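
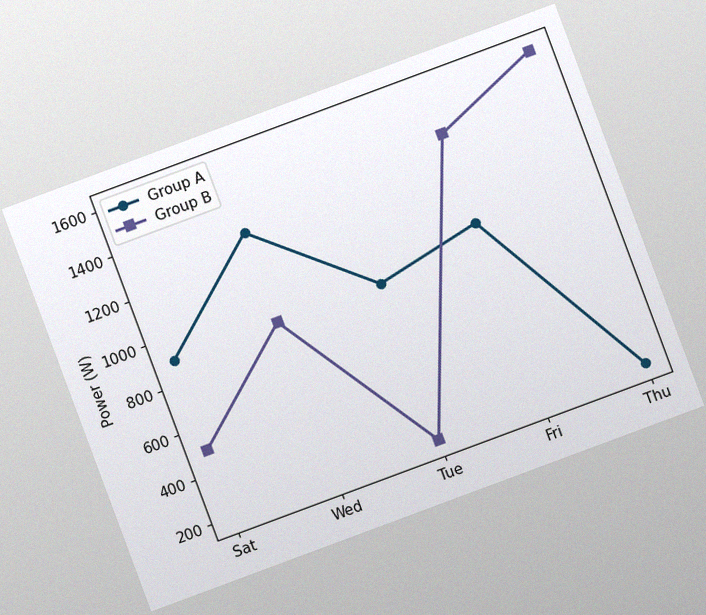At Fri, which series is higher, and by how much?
The chart is tilted about 20° counter-clockwise, with some photo noise. At Fri, Group B sits above the other line by 400W.

Group B, by 400W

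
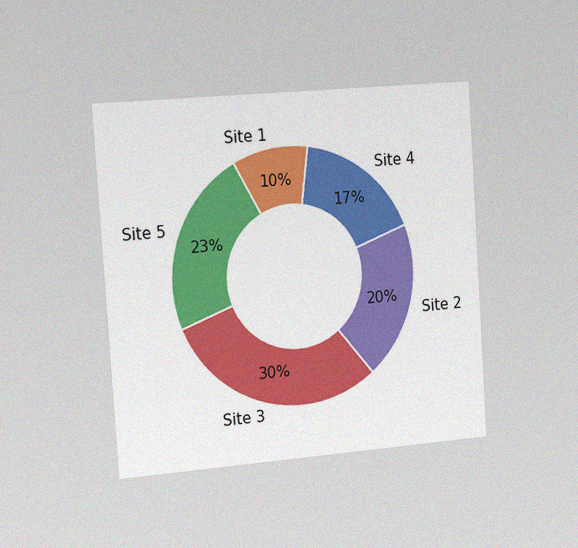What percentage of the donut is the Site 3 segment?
The chart is tilted about 4° counter-clockwise and viewed slightly from the left, with some photo noise. The Site 3 segment takes up 30% of the ring.

30%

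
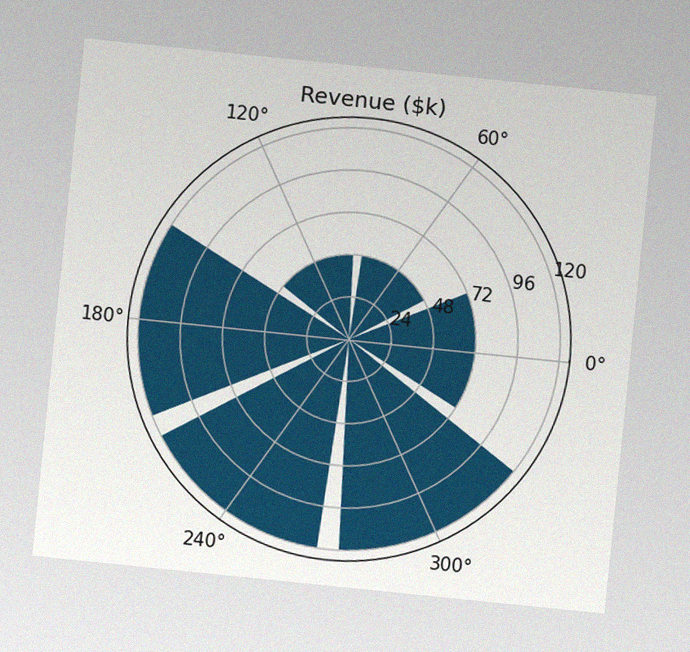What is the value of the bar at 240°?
$120k

The chart is tilted about 6° clockwise, with some photo noise. The bar at 240° reaches $120k on the radial axis.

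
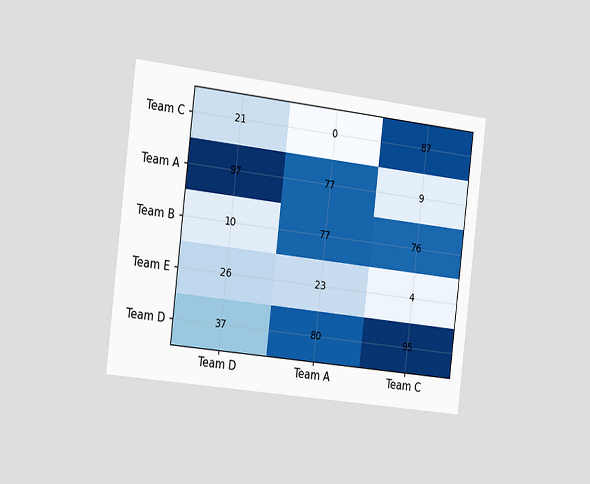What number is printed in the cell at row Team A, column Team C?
The chart is tilted about 7° clockwise and viewed slightly from the left. The (Team A, Team C) cell reads 9.

9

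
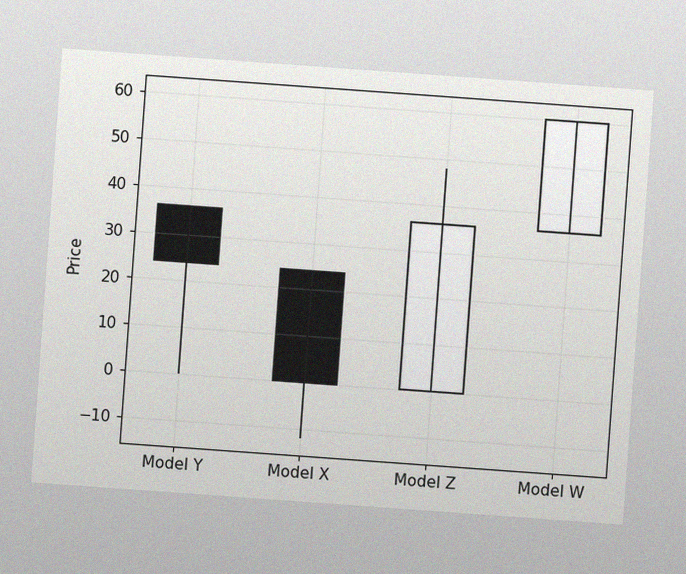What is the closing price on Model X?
The chart is tilted about 4° clockwise, with some photo noise. The Model X candle closes at 0.

0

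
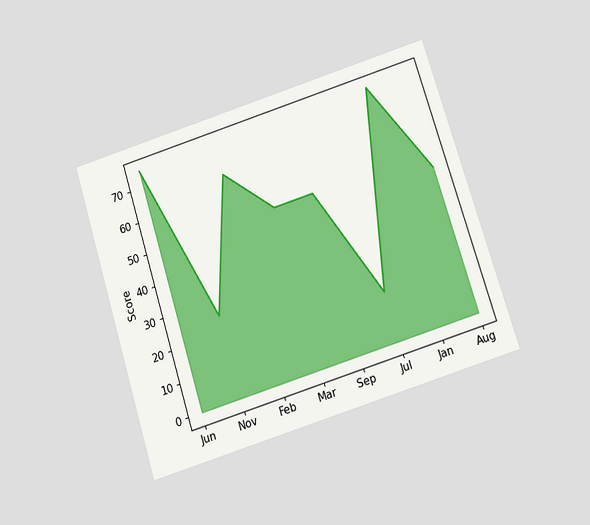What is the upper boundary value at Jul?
15

The chart is tilted about 17° counter-clockwise and viewed slightly from below. At Jul the upper boundary is at 15.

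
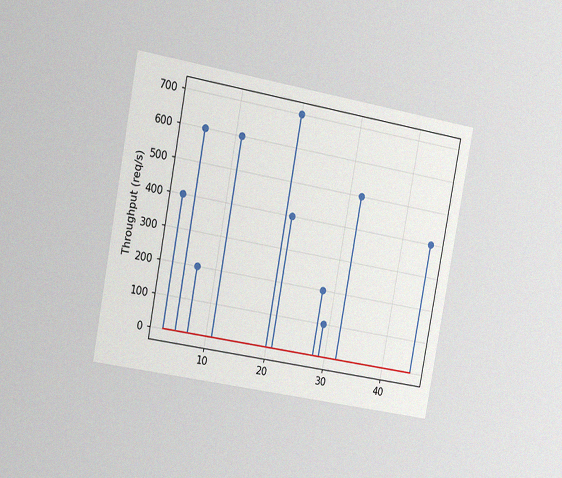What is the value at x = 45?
The chart is tilted about 11° clockwise and viewed slightly from the left, with some photo noise. The stem at x=45 reaches 400req/s.

400req/s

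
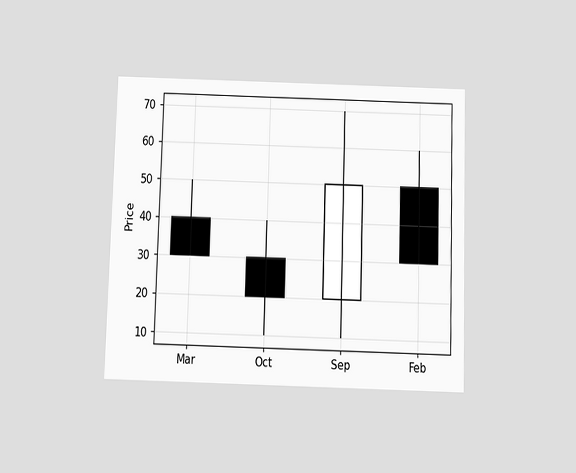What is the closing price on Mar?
The chart is viewed slightly from below. The Mar candle closes at 30.

30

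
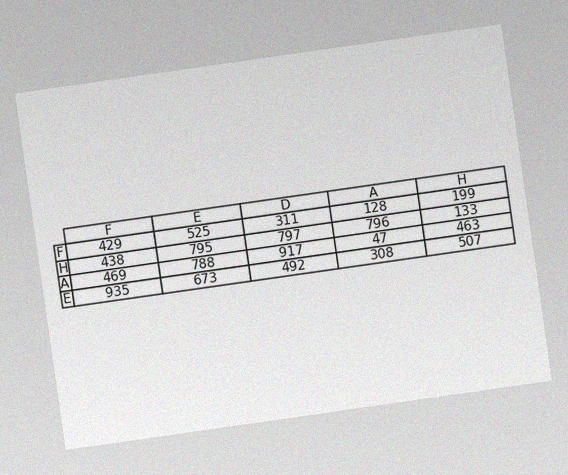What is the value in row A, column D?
917

The chart is tilted about 8° counter-clockwise, with some photo noise. The (A, D) cell reads 917.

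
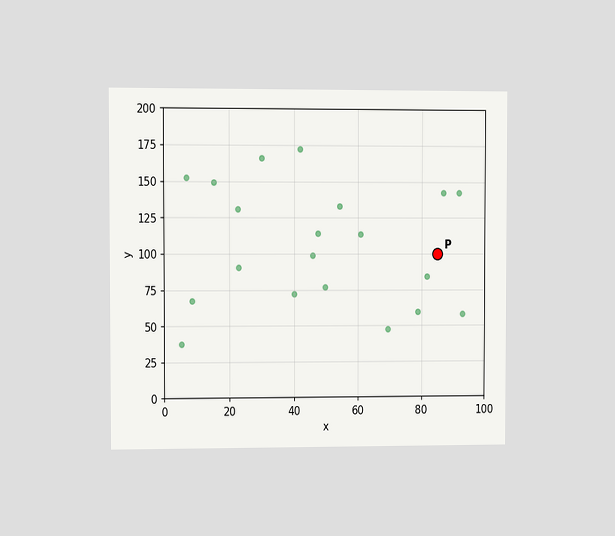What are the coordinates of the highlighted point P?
(85, 100)

The chart is viewed at a slight angle. Following the gridlines from P to each axis, P sits at (85, 100).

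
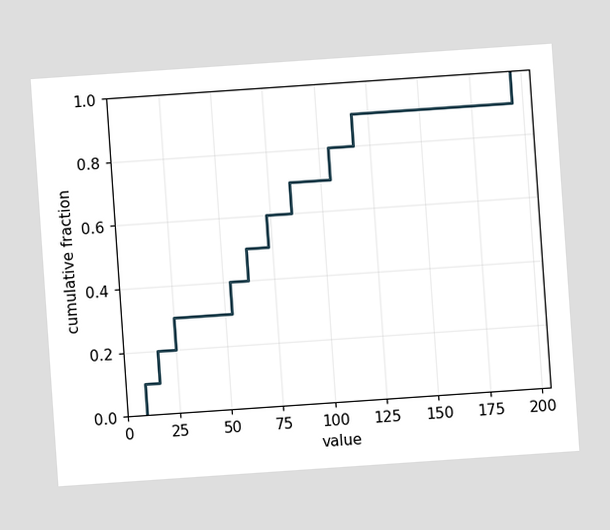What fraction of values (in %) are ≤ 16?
20%

The chart is tilted about 4° counter-clockwise. At x=16 the ECDF step is at 20%.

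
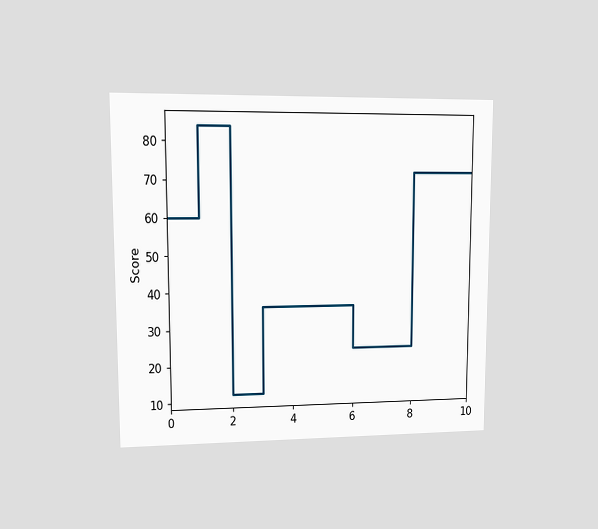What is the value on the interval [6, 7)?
24

The chart is viewed at a slight angle. On [6, 7) the step sits at 24.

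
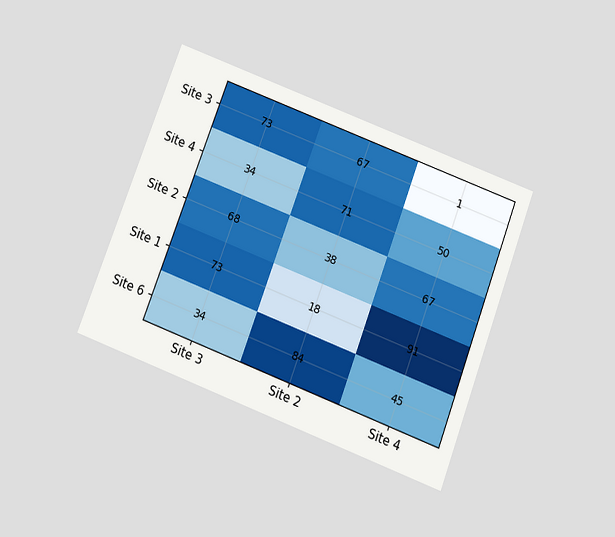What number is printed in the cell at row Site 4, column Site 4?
50

The chart is tilted about 21° clockwise and viewed slightly from below. The (Site 4, Site 4) cell reads 50.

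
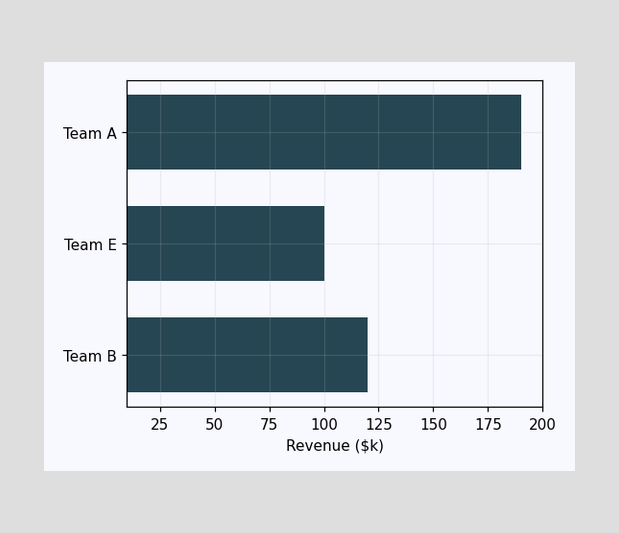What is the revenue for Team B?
Reading along the chart's x-axis, the Team B bar reaches $120k.

$120k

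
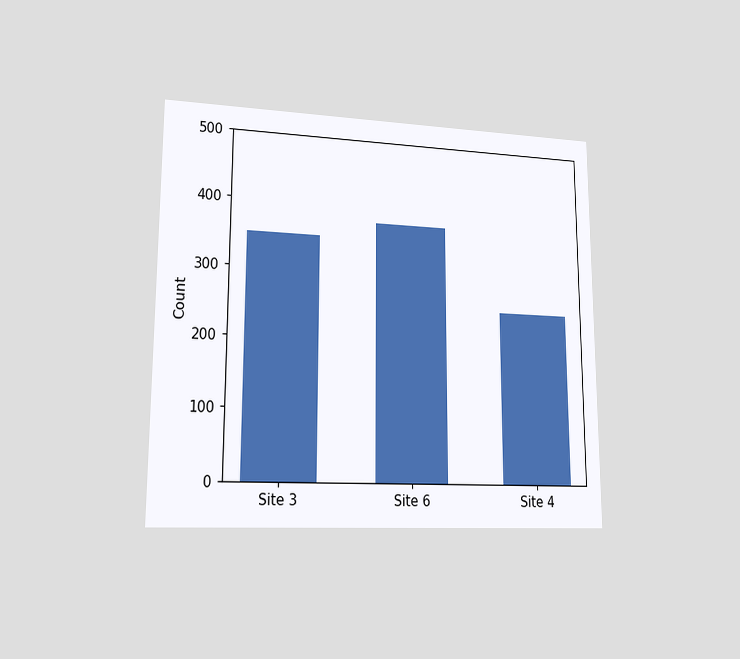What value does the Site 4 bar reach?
The chart is viewed at a slight angle. Reading along the chart's y-axis, the Site 4 bar reaches 250.

250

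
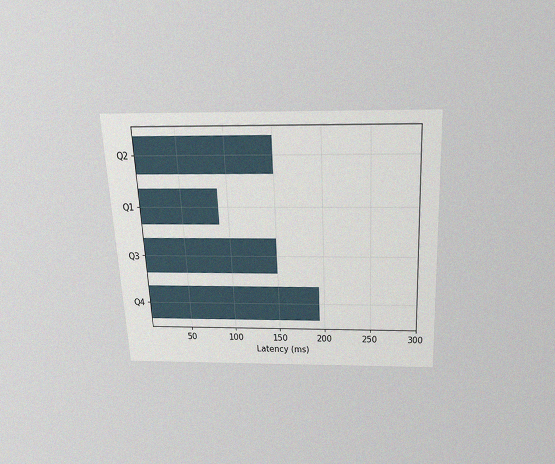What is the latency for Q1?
90ms

The chart is tilted about 3° counter-clockwise and viewed slightly from above, with some photo noise. Reading along the chart's x-axis, the Q1 bar reaches 90ms.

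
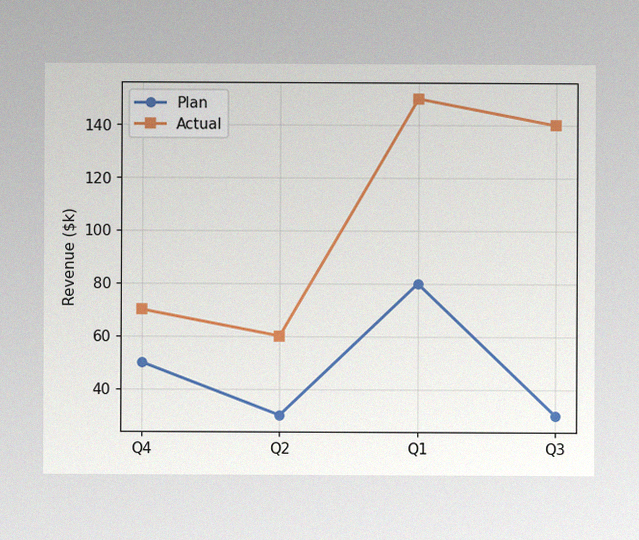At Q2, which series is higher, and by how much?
The image has some photo noise and uneven lighting. At Q2, Actual sits above the other line by $30k.

Actual, by $30k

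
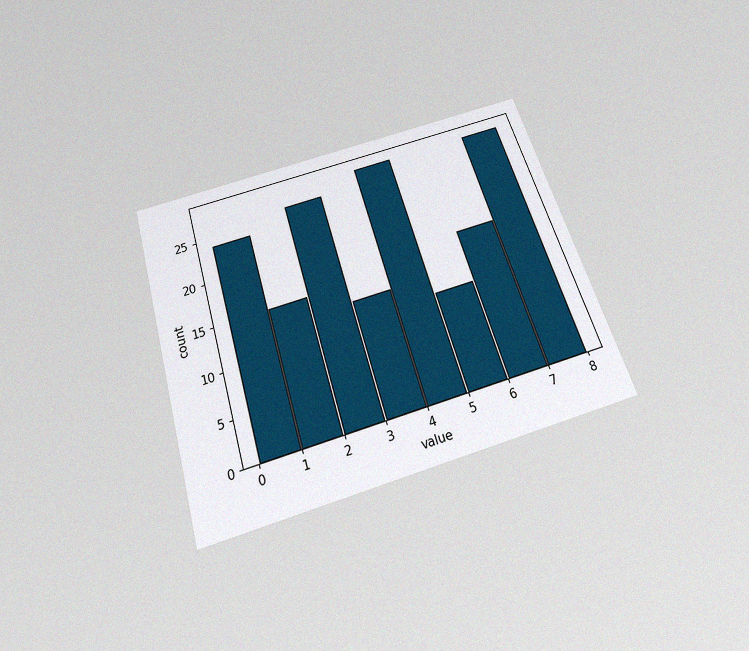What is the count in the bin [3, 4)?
13

The chart is tilted about 17° counter-clockwise and viewed slightly from below, with some photo noise. The [3, 4) bin has height 13.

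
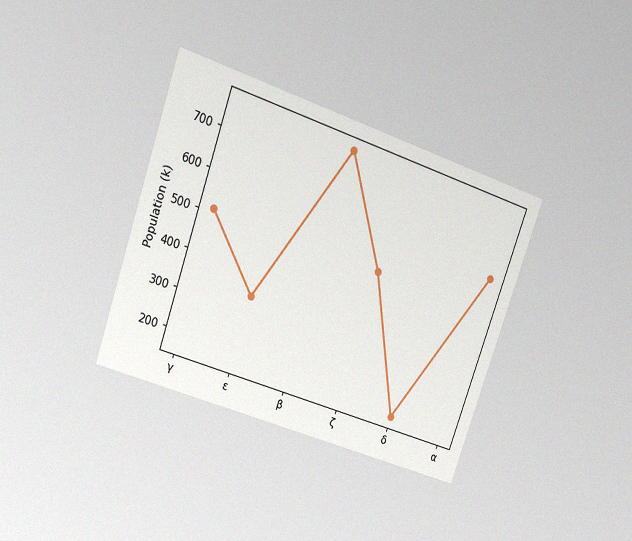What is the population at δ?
The chart is tilted about 19° clockwise and viewed at a slight angle, with some photo noise. At δ, the line is at 170k.

170k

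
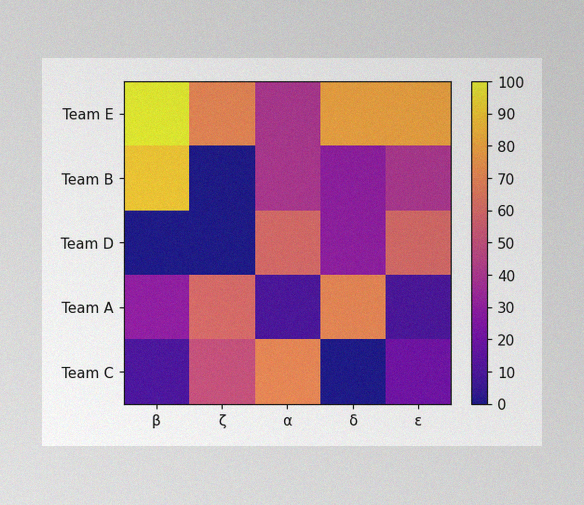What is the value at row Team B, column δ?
30

The image has some photo noise and uneven lighting. Matching cell (Team B, δ) against the colorbar gives 30.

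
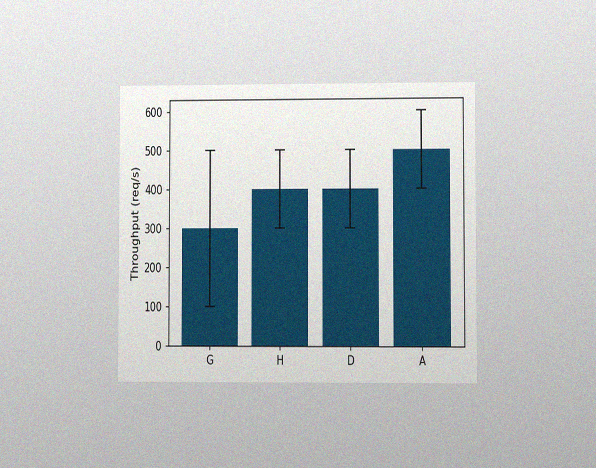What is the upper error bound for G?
The chart is viewed at a slight angle, with some photo noise. The G bar's upper whisker reaches 500req/s.

500req/s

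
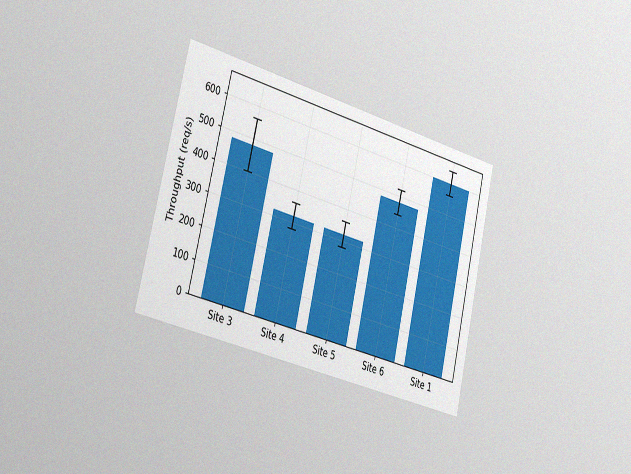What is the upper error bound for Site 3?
560req/s

The chart is tilted about 13° clockwise and viewed slightly from the left, with some photo noise. The Site 3 bar's upper whisker reaches 560req/s.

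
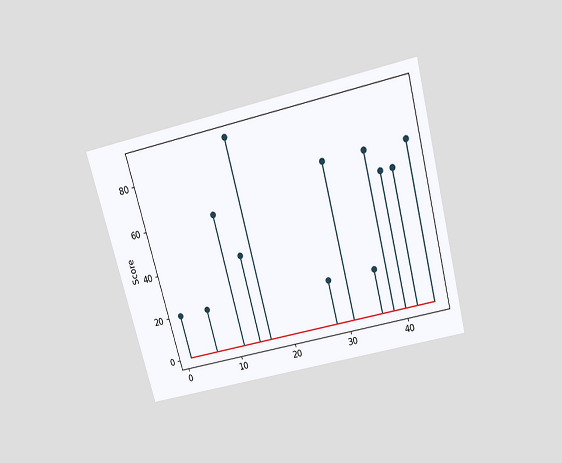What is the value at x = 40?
The chart is tilted about 15° counter-clockwise and viewed slightly from above. The stem at x=40 reaches 60.

60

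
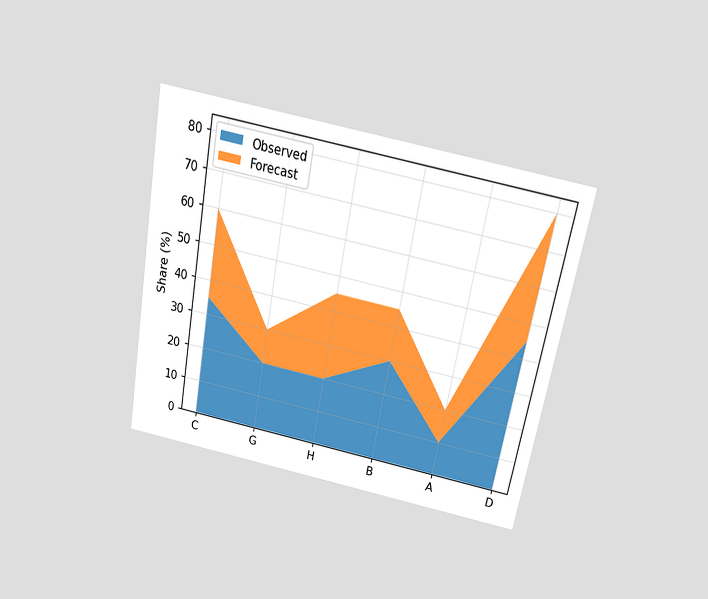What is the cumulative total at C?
60%

The chart is tilted about 10° clockwise and viewed slightly from above. The stacked total at C reaches 60%.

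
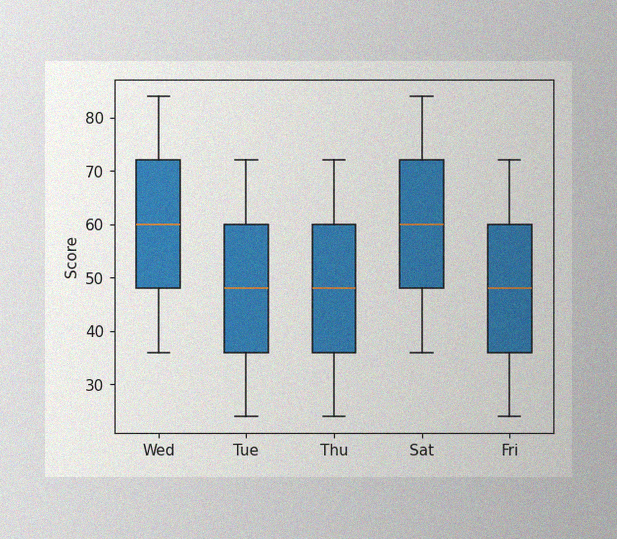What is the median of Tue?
The image has some photo noise and uneven lighting. The median line in the Tue box sits at 48.

48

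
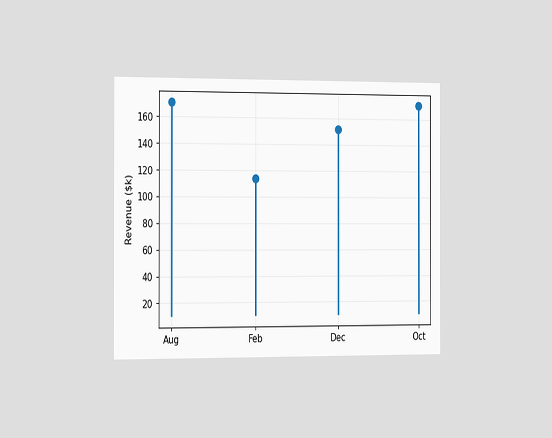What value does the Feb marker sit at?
$114k

The chart is viewed slightly from the left. The Feb marker sits at $114k.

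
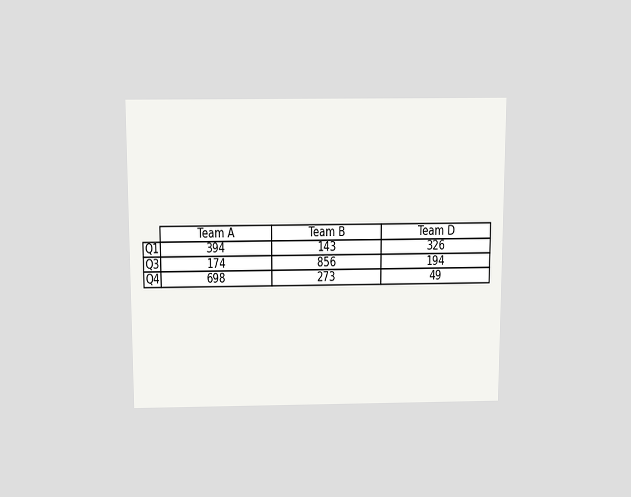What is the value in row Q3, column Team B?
856

The chart is viewed slightly from above. The (Q3, Team B) cell reads 856.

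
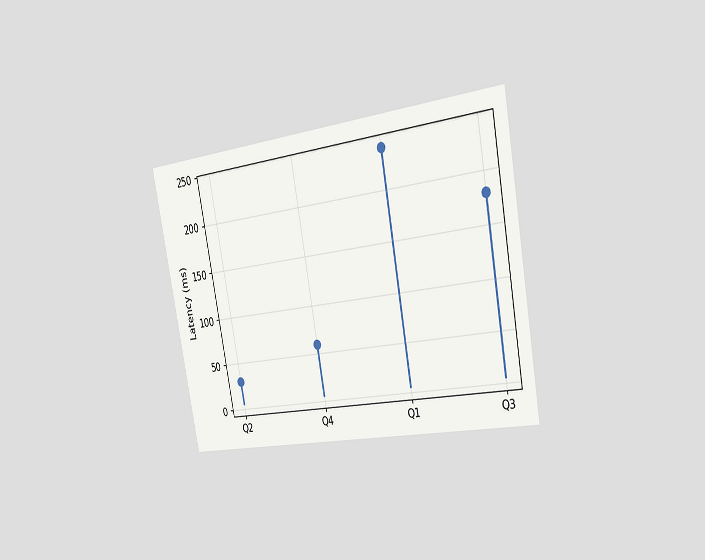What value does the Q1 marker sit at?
240ms

The chart is tilted about 10° counter-clockwise and viewed slightly from the right. The Q1 marker sits at 240ms.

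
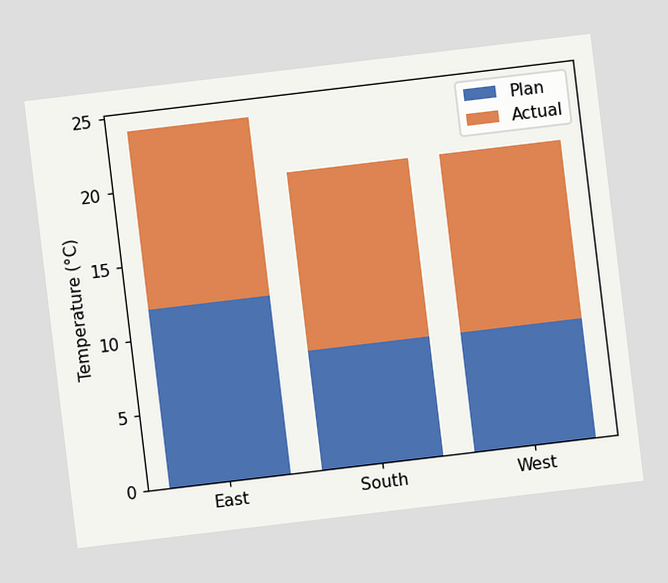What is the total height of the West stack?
The chart is tilted about 7° counter-clockwise. The West stack's top reaches 20°C on the y-axis.

20°C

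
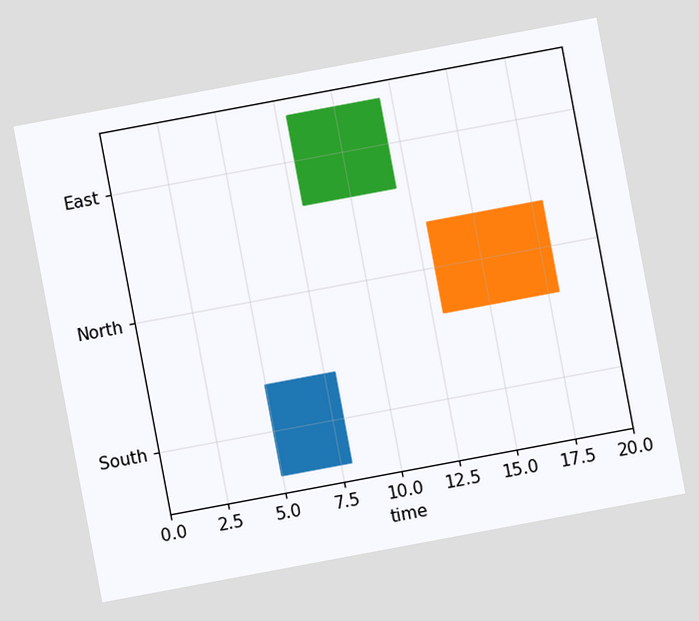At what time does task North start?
The chart is tilted about 11° counter-clockwise. The North bar begins at t=13.

13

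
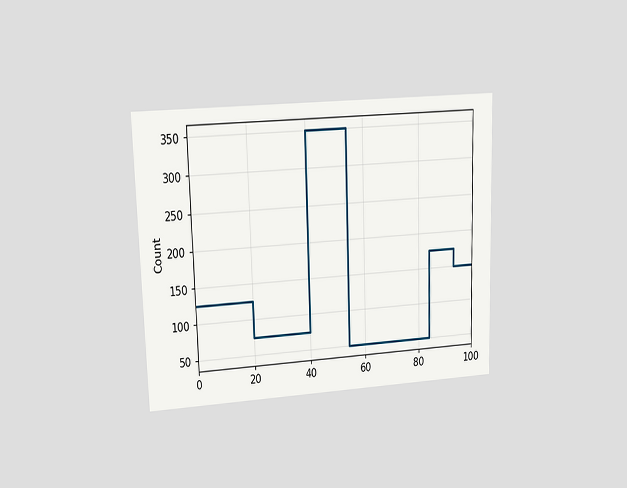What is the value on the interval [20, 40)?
75

The chart is viewed at a slight angle. On [20, 40) the step sits at 75.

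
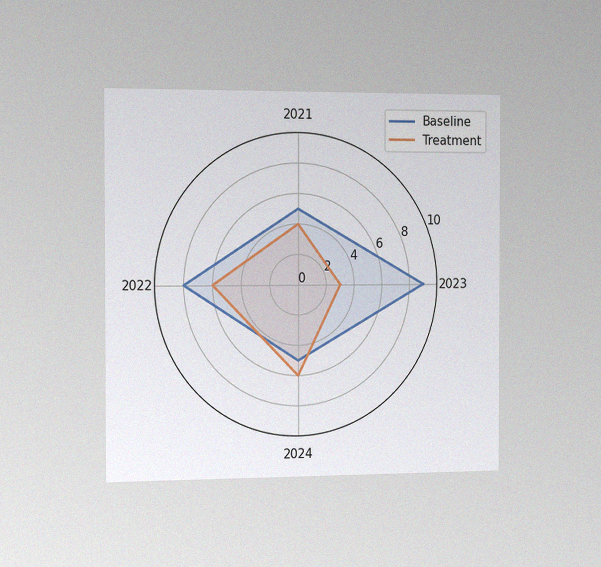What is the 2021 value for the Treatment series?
4

The chart is viewed slightly from the left, with some photo noise. On the 2021 axis, Treatment reaches 4.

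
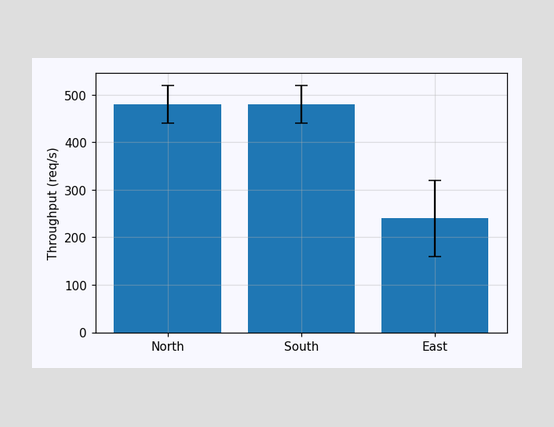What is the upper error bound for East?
320req/s

The East bar's upper whisker reaches 320req/s.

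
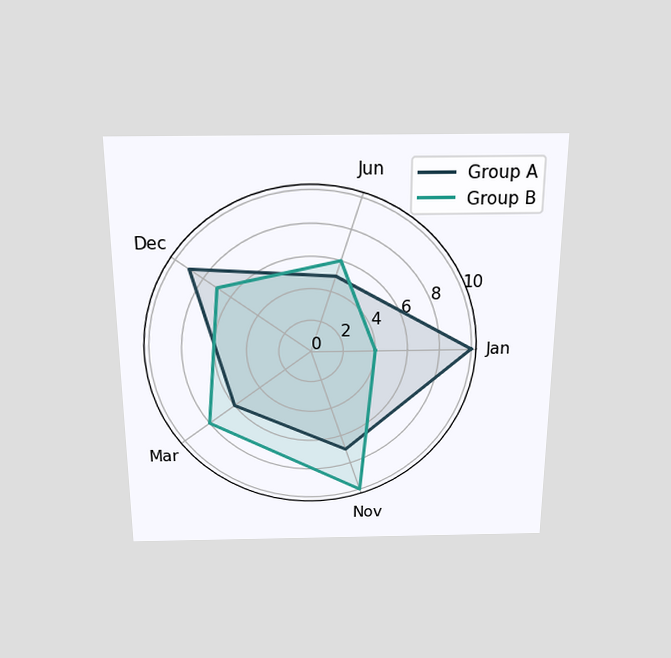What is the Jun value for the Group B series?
6

The chart is viewed slightly from above. On the Jun axis, Group B reaches 6.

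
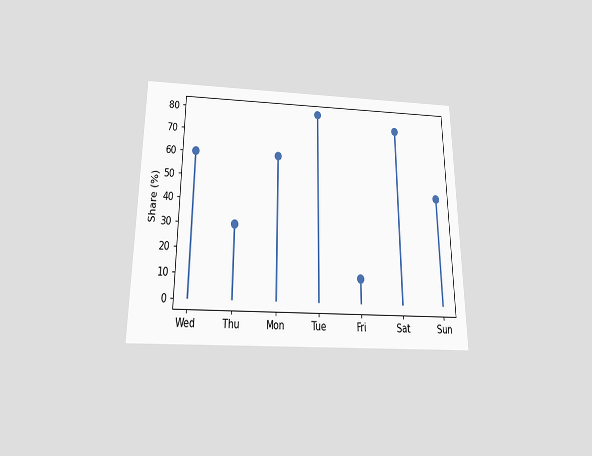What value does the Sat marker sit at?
75%

The chart is viewed slightly from below. The Sat marker sits at 75%.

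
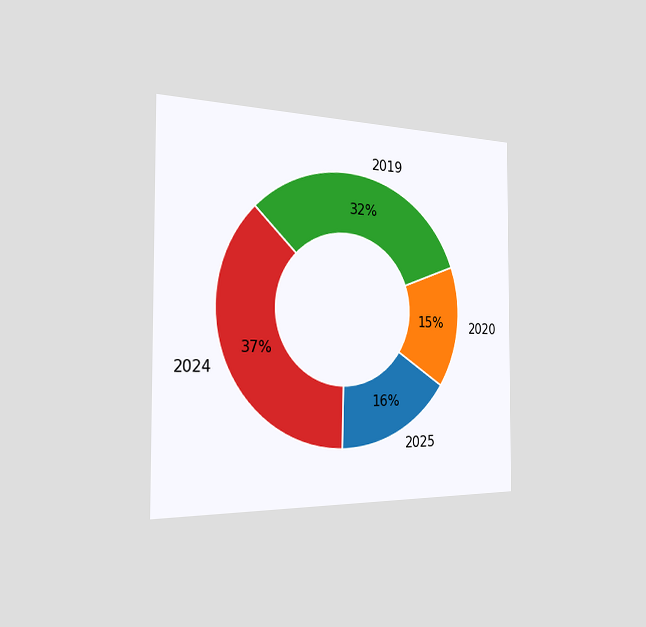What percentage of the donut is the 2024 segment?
The chart is viewed slightly from the left. The 2024 segment takes up 37% of the ring.

37%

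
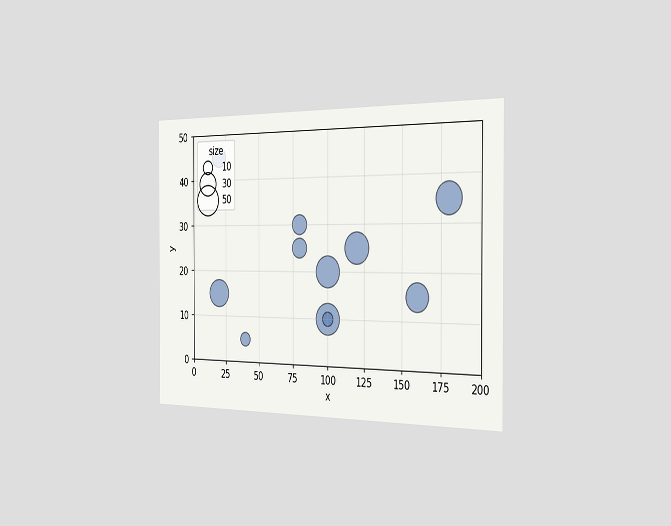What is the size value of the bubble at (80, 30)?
The chart is viewed slightly from the right. Matching the bubble at (80, 30) against the size legend gives 20.

20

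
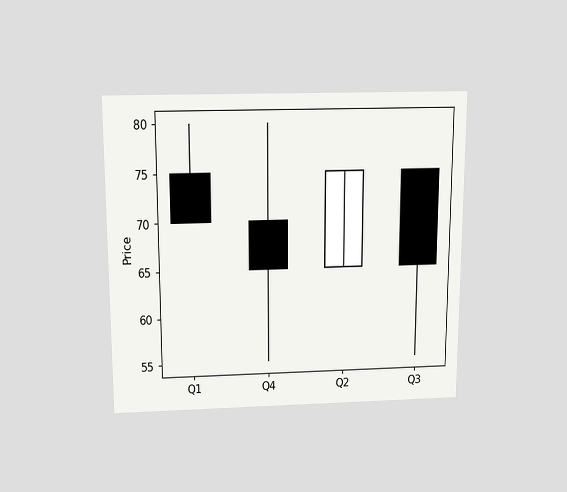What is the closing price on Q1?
70

The chart is viewed slightly from above. The Q1 candle closes at 70.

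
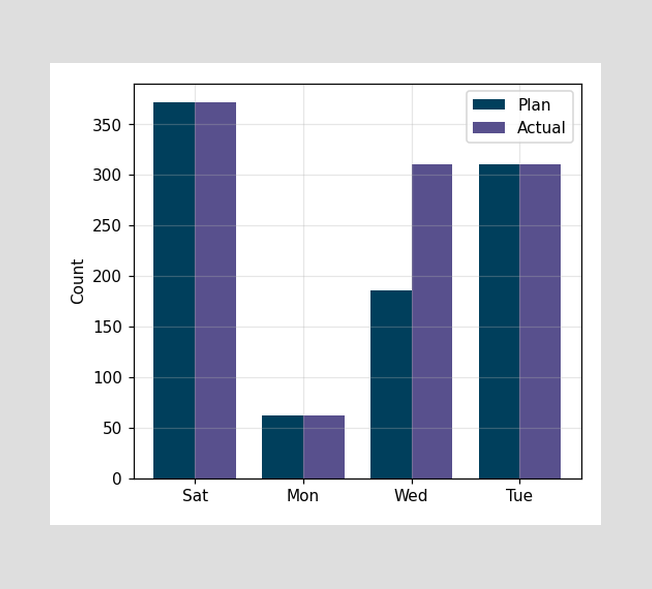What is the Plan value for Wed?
186

The Plan bar at Wed reaches 186 on the y-axis.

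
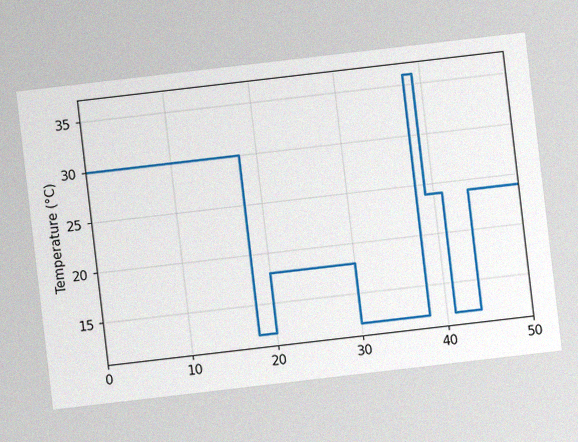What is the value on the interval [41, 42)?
The chart is tilted about 7° counter-clockwise, with some photo noise. On [41, 42) the step sits at 12°C.

12°C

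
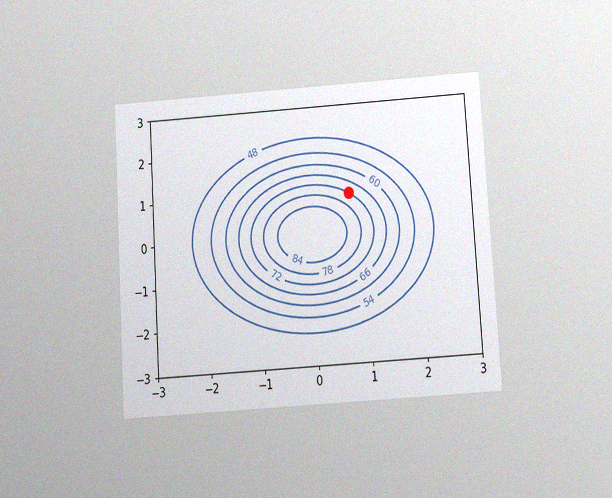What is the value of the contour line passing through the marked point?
72

The chart is tilted about 4° counter-clockwise and viewed slightly from below, with some photo noise. The marked point sits on the contour labelled 72.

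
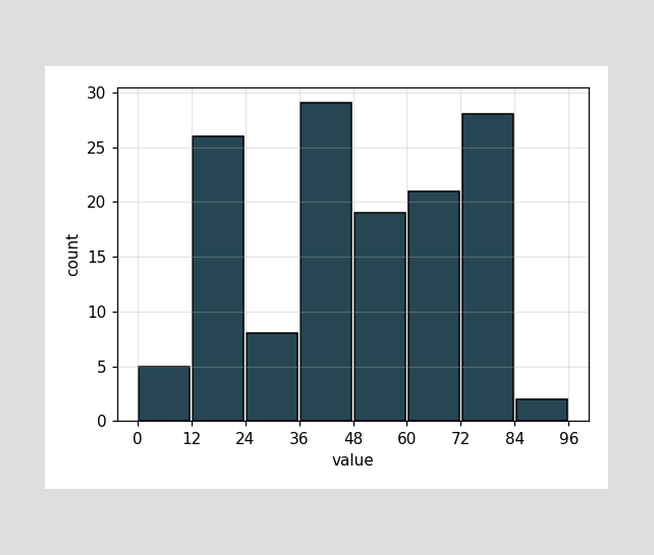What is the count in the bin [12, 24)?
The [12, 24) bin has height 26.

26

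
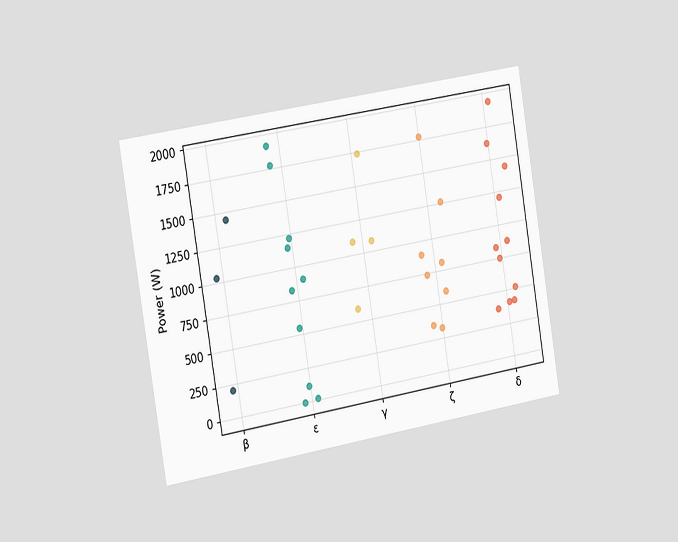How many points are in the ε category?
The chart is tilted about 9° counter-clockwise and viewed slightly from the left. Counting the markers in the ε column gives 10.

10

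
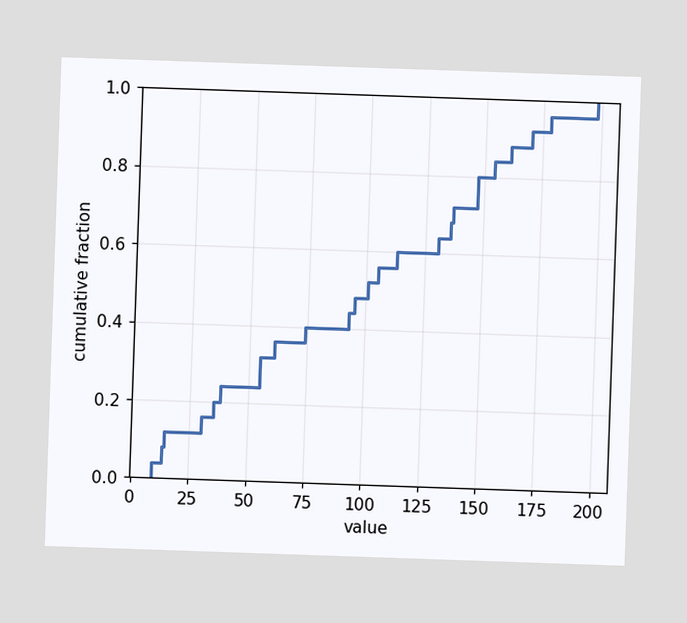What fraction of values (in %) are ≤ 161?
88%

At x=161 the ECDF step is at 88%.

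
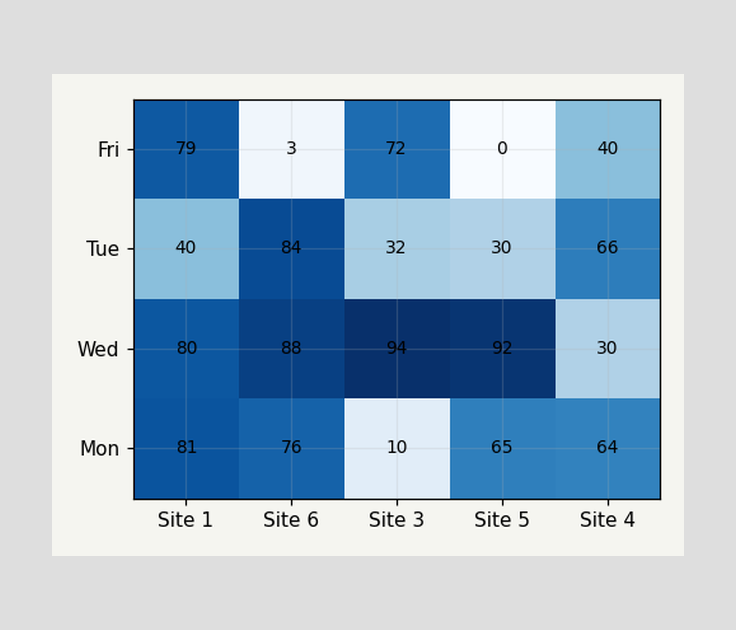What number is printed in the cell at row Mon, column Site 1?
The (Mon, Site 1) cell reads 81.

81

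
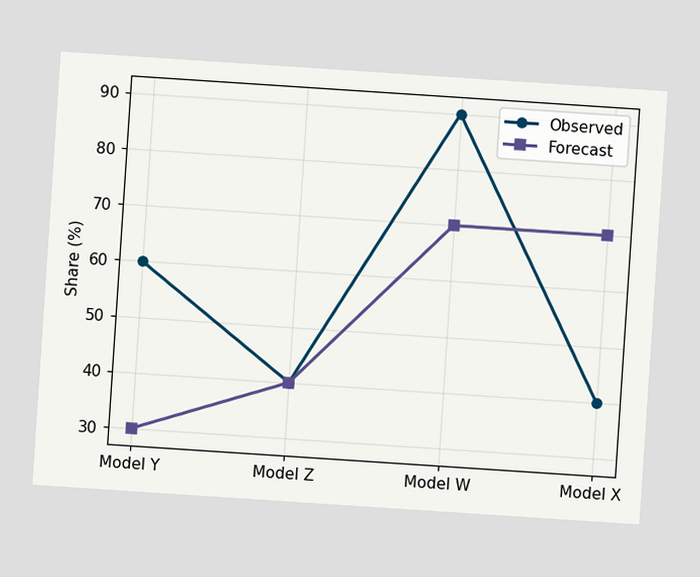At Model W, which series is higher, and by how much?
The chart is tilted about 4° clockwise. At Model W, Observed sits above the other line by 20%.

Observed, by 20%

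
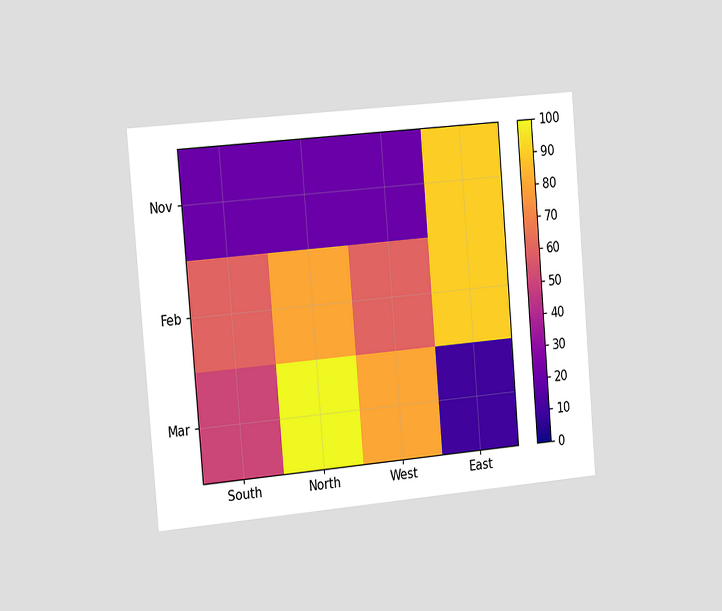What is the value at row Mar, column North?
100

The chart is tilted about 5° counter-clockwise and viewed slightly from the left. Matching cell (Mar, North) against the colorbar gives 100.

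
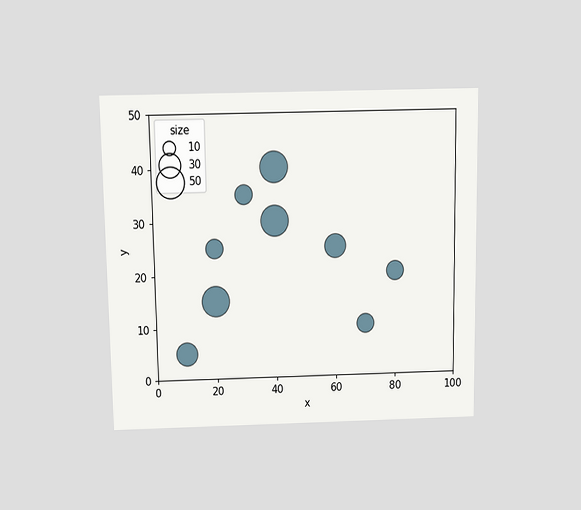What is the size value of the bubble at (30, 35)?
20

The chart is viewed slightly from above. Matching the bubble at (30, 35) against the size legend gives 20.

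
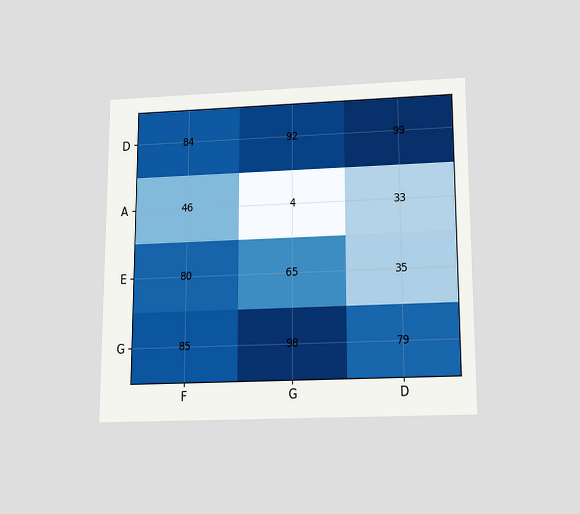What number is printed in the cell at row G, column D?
The chart is viewed slightly from below. The (G, D) cell reads 79.

79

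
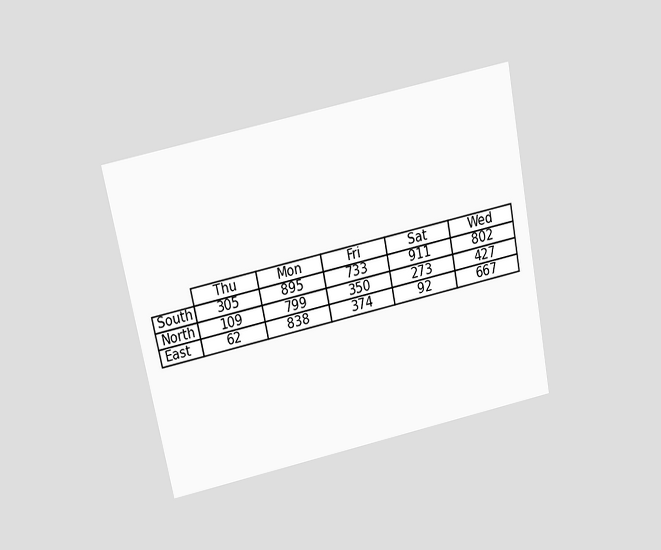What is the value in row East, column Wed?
667

The chart is tilted about 11° counter-clockwise and viewed slightly from above. The (East, Wed) cell reads 667.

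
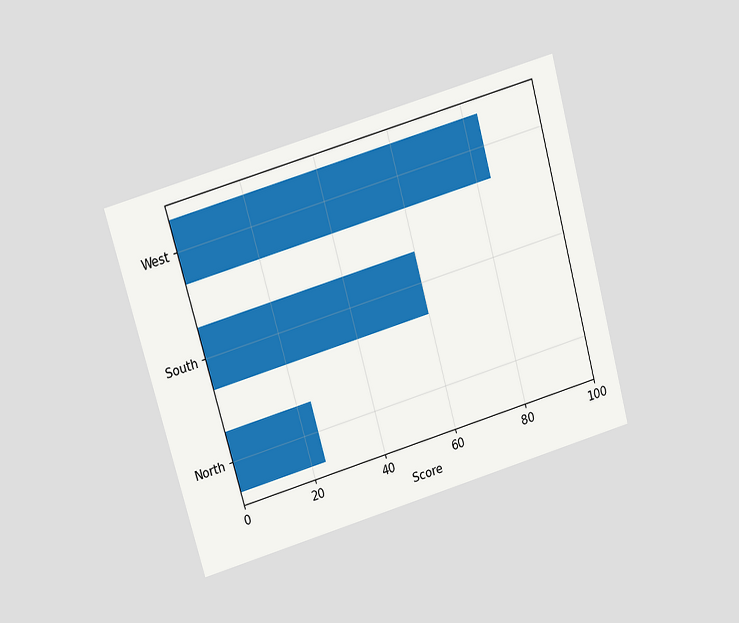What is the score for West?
The chart is tilted about 16° counter-clockwise and viewed slightly from above. Reading along the chart's x-axis, the West bar reaches 84.

84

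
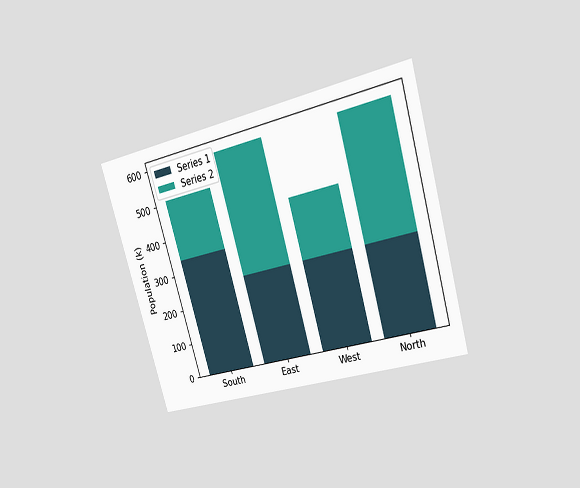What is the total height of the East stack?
595k

The chart is tilted about 16° counter-clockwise and viewed at a slight angle. The East stack's top reaches 595k on the y-axis.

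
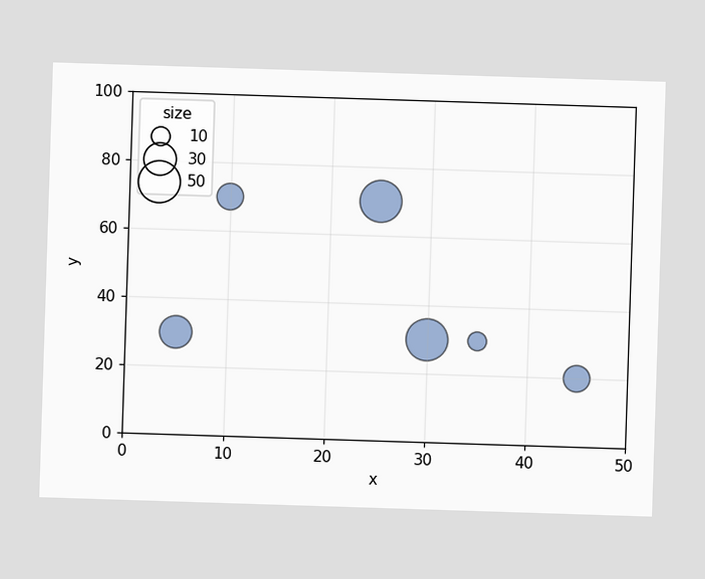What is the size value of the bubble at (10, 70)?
20

Matching the bubble at (10, 70) against the size legend gives 20.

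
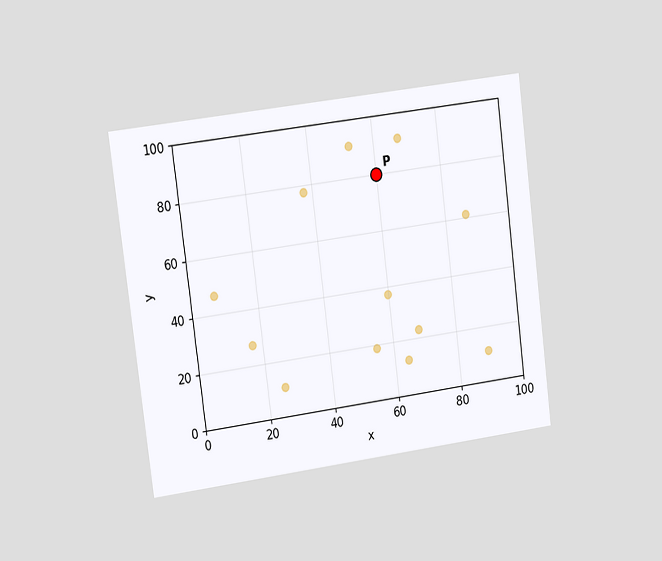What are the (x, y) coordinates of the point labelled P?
The chart is tilted about 7° counter-clockwise and viewed slightly from the left. Following the gridlines from P to each axis, P sits at (60, 80).

(60, 80)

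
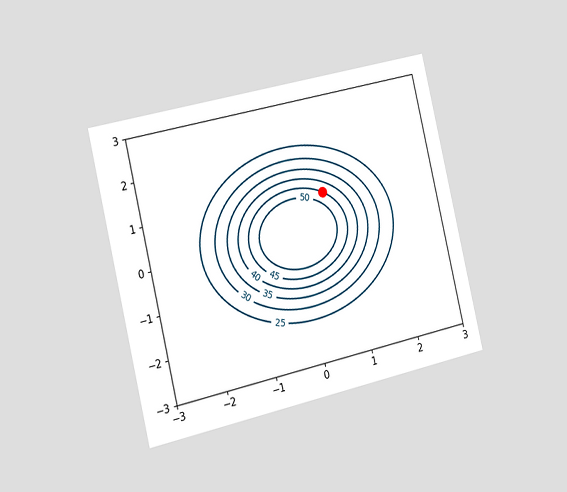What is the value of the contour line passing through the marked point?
45

The chart is tilted about 13° counter-clockwise and viewed slightly from the left. The marked point sits on the contour labelled 45.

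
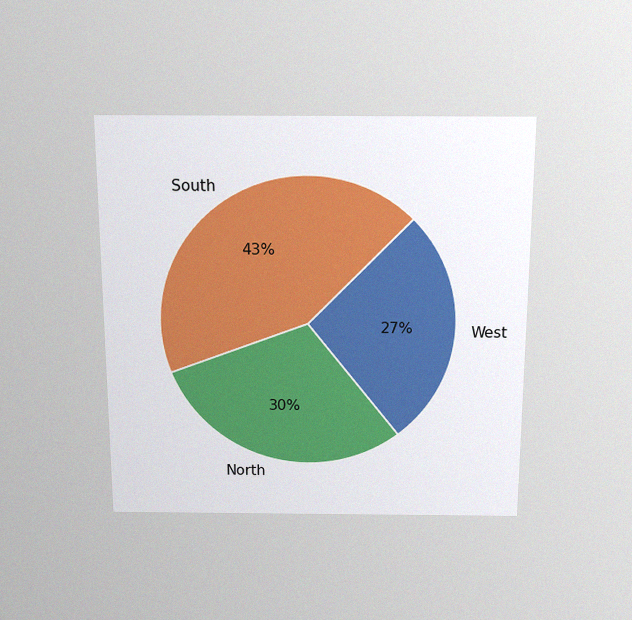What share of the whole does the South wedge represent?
43%

The chart is viewed slightly from above, with some photo noise. The South slice takes up 43% of the pie.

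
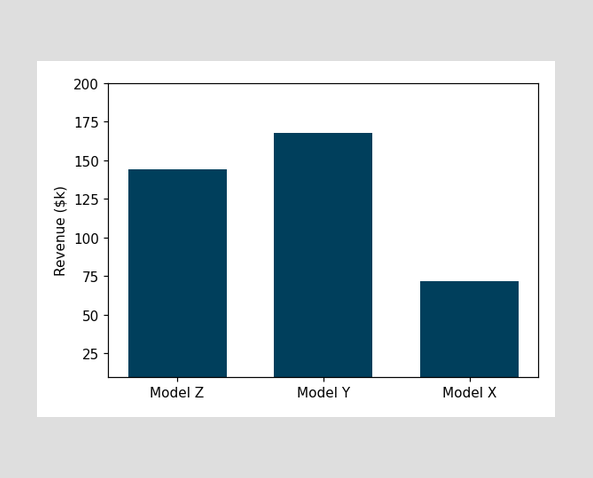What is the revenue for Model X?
$72k

Reading along the chart's y-axis, the Model X bar reaches $72k.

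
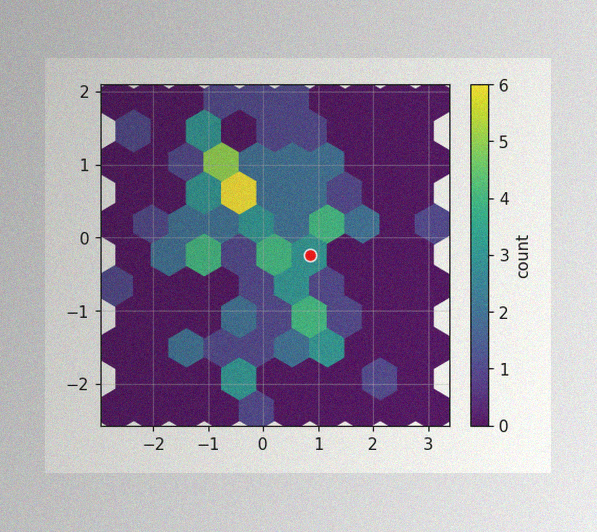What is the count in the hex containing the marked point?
The image has some photo noise and uneven lighting. The marked hex reads 3 on the colorbar.

3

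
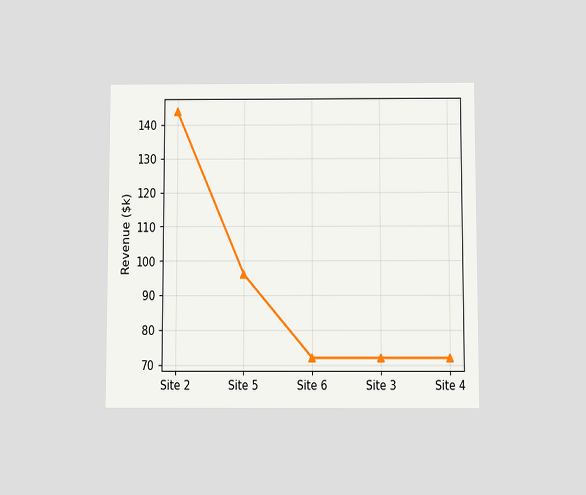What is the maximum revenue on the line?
The chart is viewed slightly from below. The highest point is at Site 2, and reading across to the y-axis gives $144k.

$144k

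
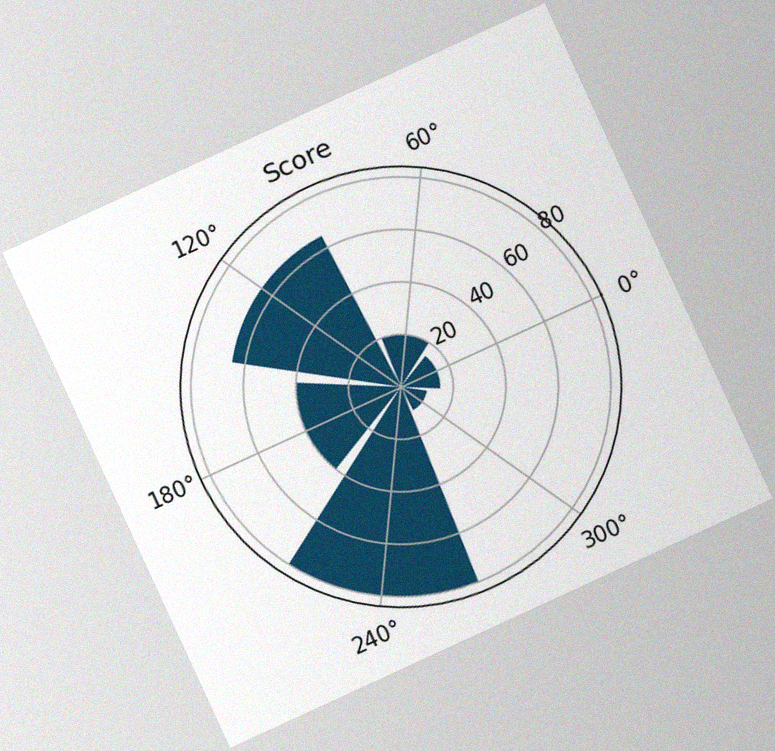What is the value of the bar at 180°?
The chart is tilted about 25° counter-clockwise, with some photo noise. The bar at 180° reaches 40 on the radial axis.

40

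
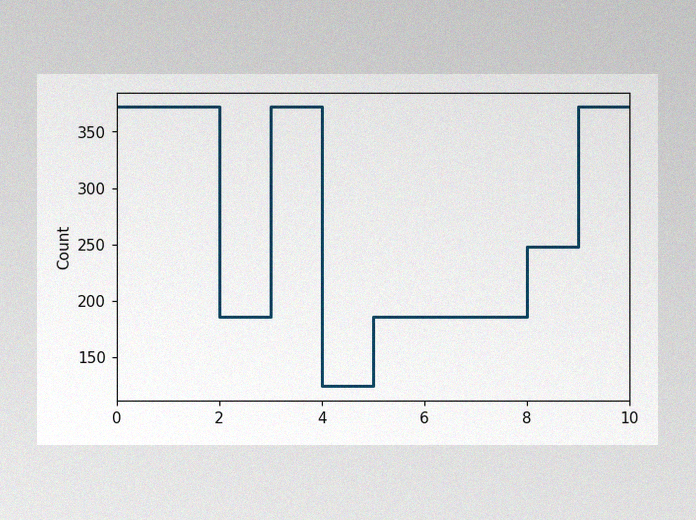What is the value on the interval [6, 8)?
186

The image has some photo noise and uneven lighting. On [6, 8) the step sits at 186.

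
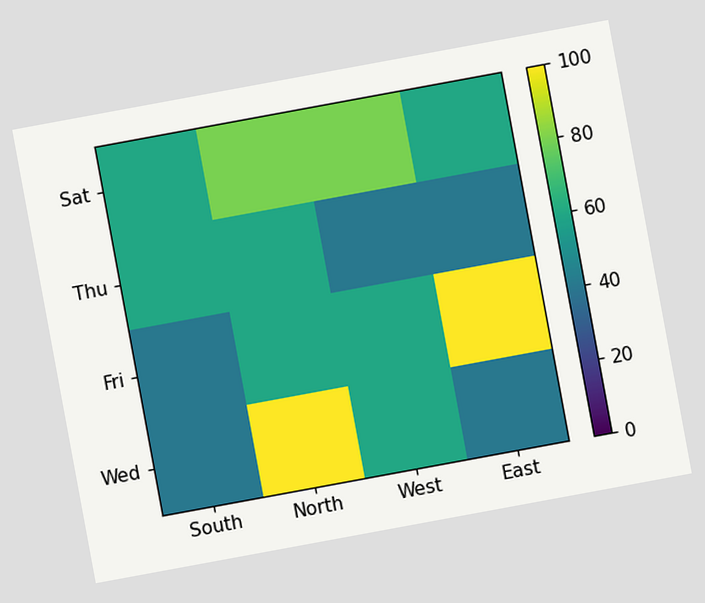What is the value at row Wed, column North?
100

The chart is tilted about 10° counter-clockwise. Matching cell (Wed, North) against the colorbar gives 100.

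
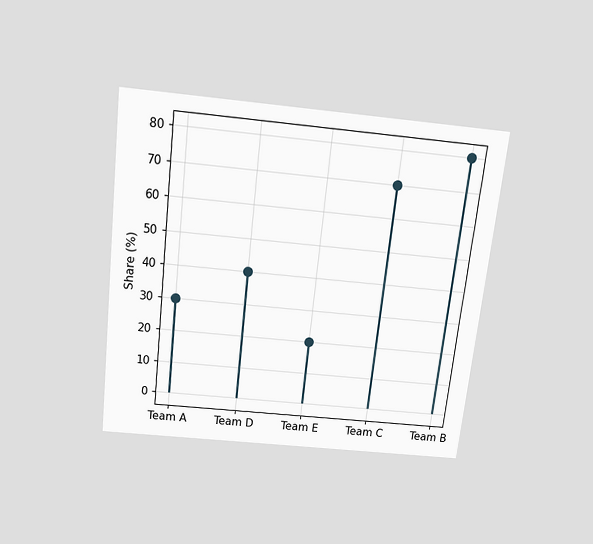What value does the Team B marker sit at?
80%

The chart is tilted about 6° clockwise and viewed slightly from above. The Team B marker sits at 80%.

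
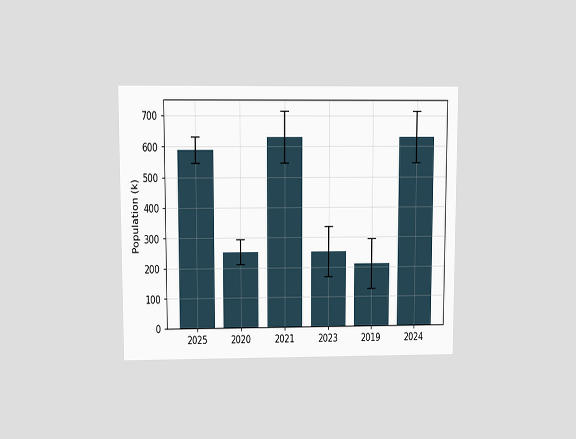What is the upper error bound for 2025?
The chart is viewed at a slight angle. The 2025 bar's upper whisker reaches 630k.

630k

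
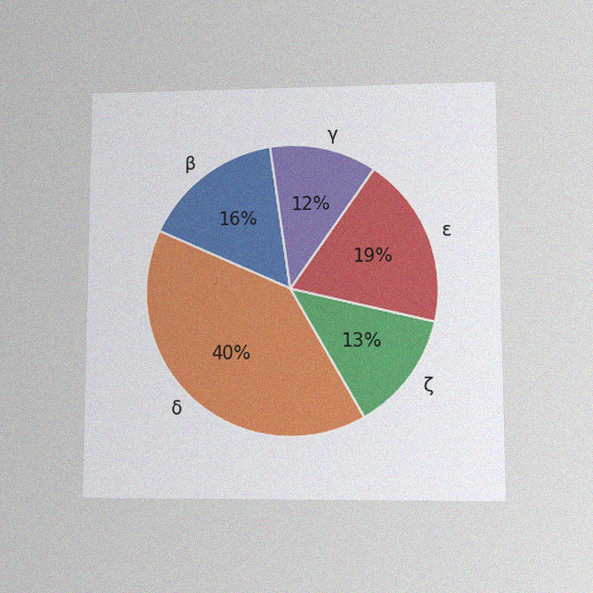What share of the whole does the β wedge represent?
The chart is viewed at a slight angle, with some photo noise. The β slice takes up 16% of the pie.

16%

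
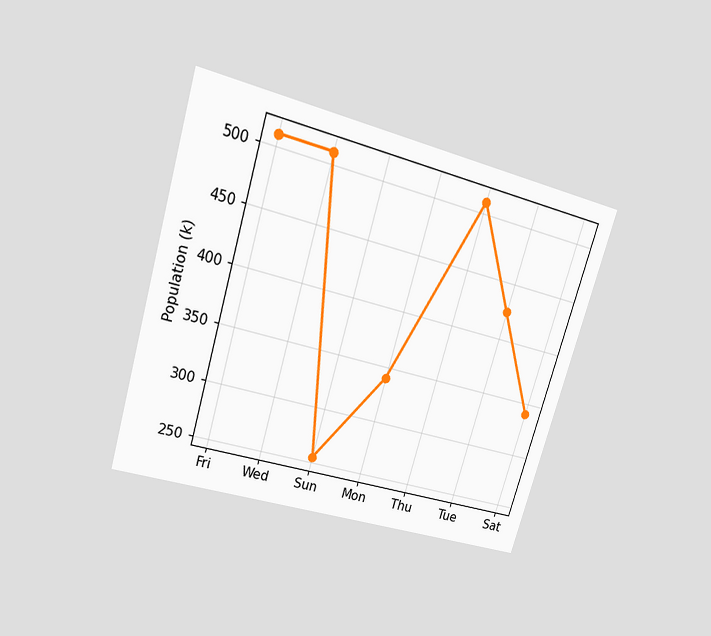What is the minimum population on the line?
255k

The chart is tilted about 16° clockwise and viewed at a slight angle. The lowest point is at Sun, and reading across to the y-axis gives 255k.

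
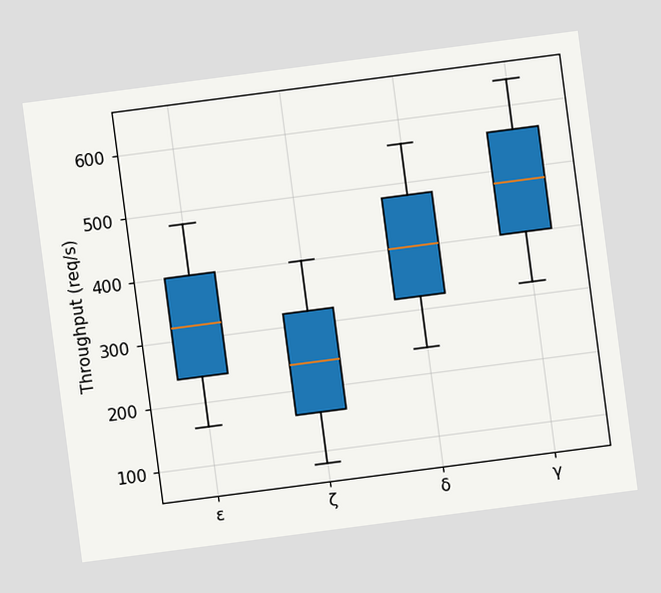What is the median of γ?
The chart is tilted about 7° counter-clockwise. The median line in the γ box sits at 480req/s.

480req/s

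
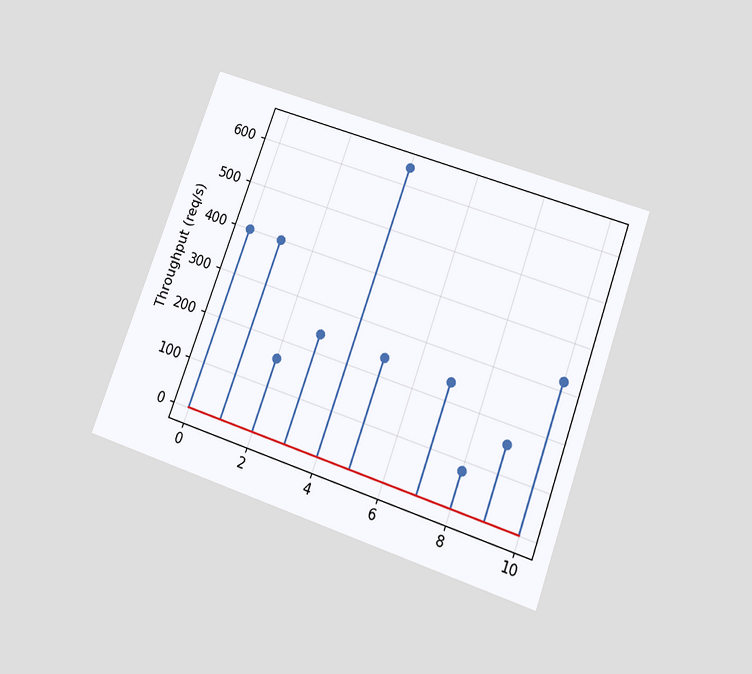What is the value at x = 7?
240req/s

The chart is tilted about 20° clockwise and viewed slightly from below. The stem at x=7 reaches 240req/s.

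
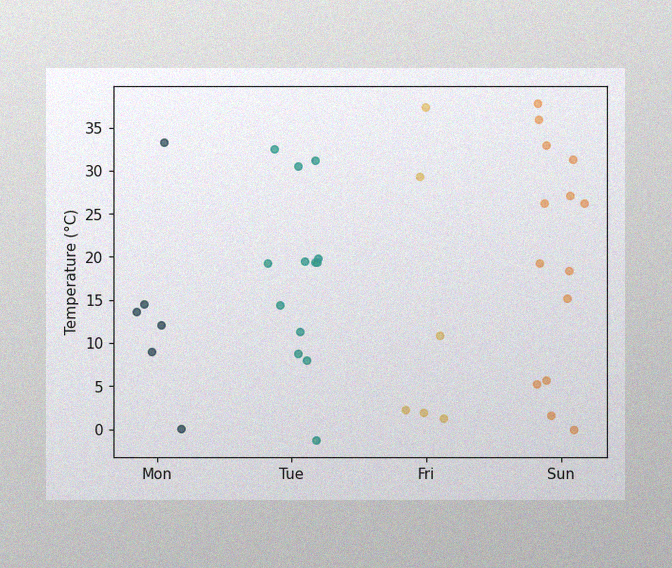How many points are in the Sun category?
14

The image has some photo noise and uneven lighting. Counting the markers in the Sun column gives 14.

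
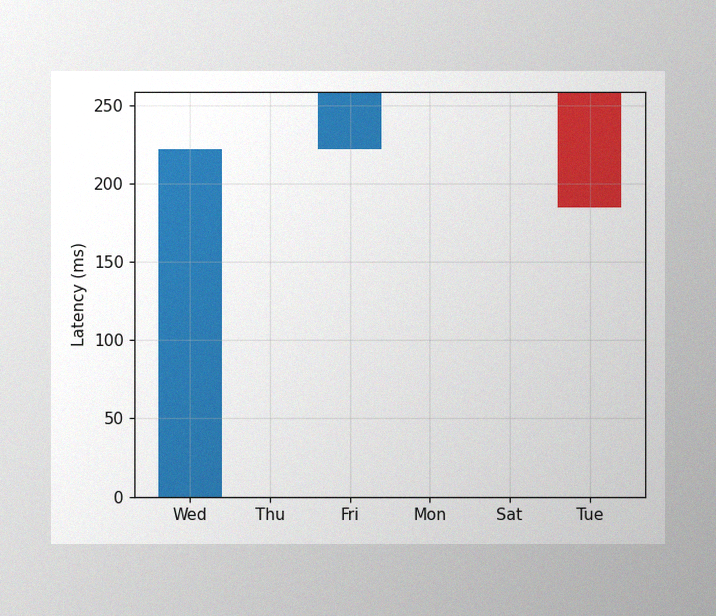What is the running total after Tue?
The image has some photo noise and uneven lighting. After Tue the running total reaches 185ms.

185ms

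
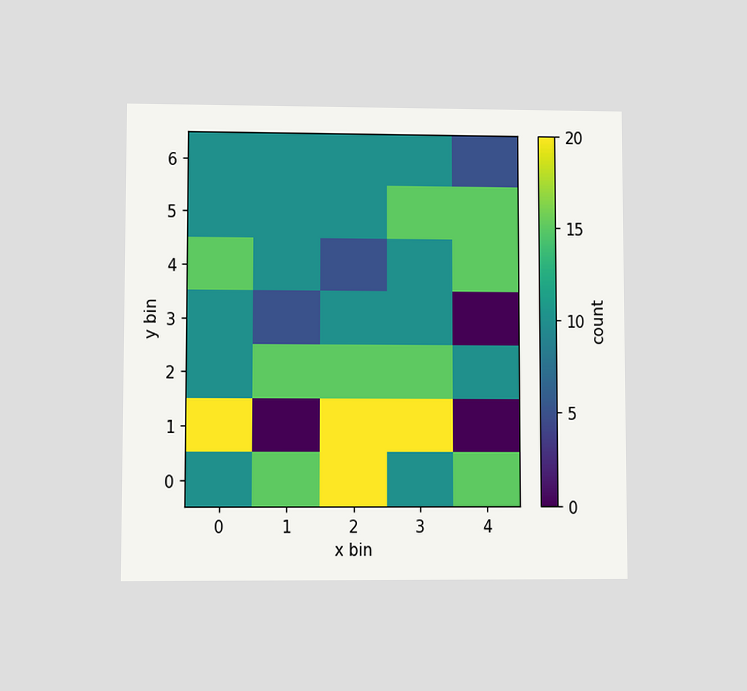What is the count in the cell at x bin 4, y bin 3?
0

The chart is viewed at a slight angle. Matching the cell (4, 3) against the colorbar gives 0.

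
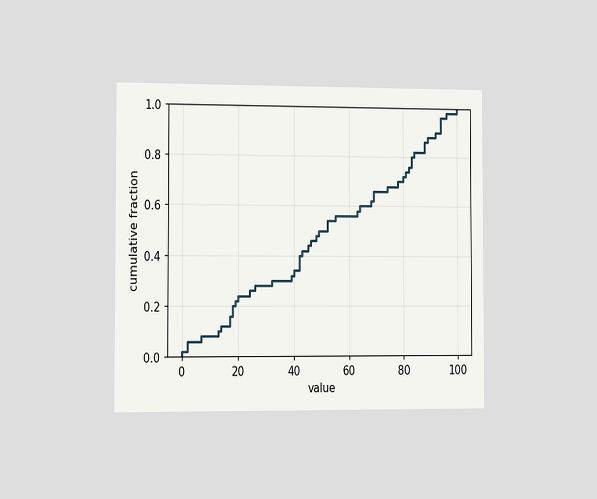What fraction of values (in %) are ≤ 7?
The chart is viewed slightly from the left. At x=7 the ECDF step is at 8%.

8%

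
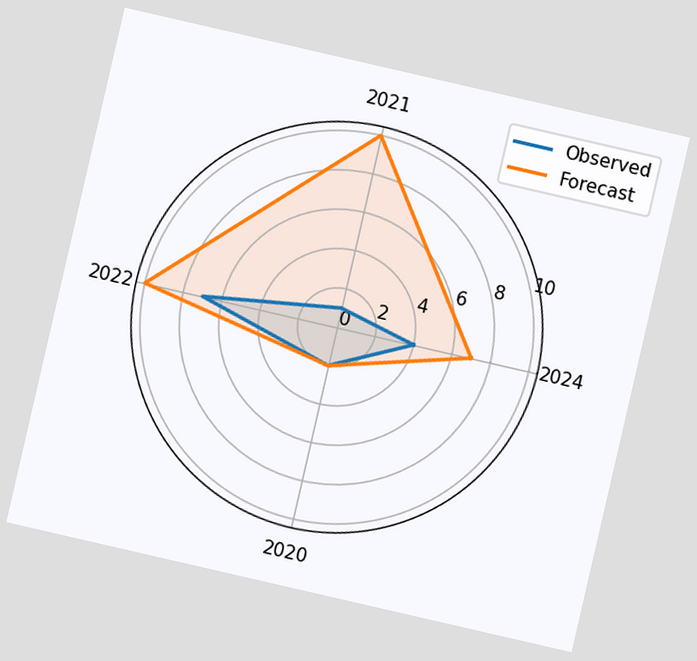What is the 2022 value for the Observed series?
The chart is tilted about 13° clockwise. On the 2022 axis, Observed reaches 7.

7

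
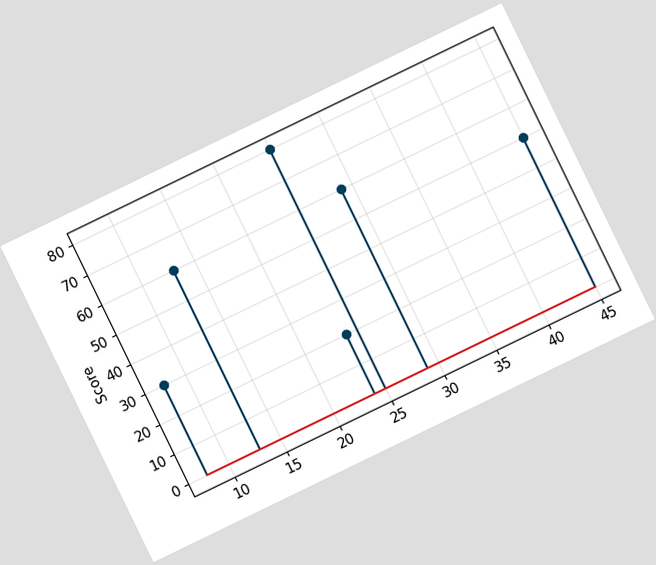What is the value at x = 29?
The chart is tilted about 26° counter-clockwise. The stem at x=29 reaches 60.

60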